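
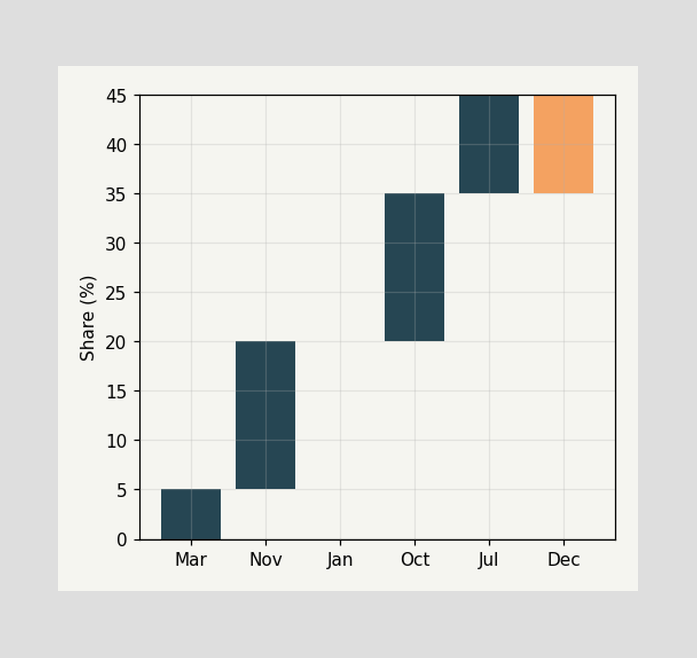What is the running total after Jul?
45%

After Jul the running total reaches 45%.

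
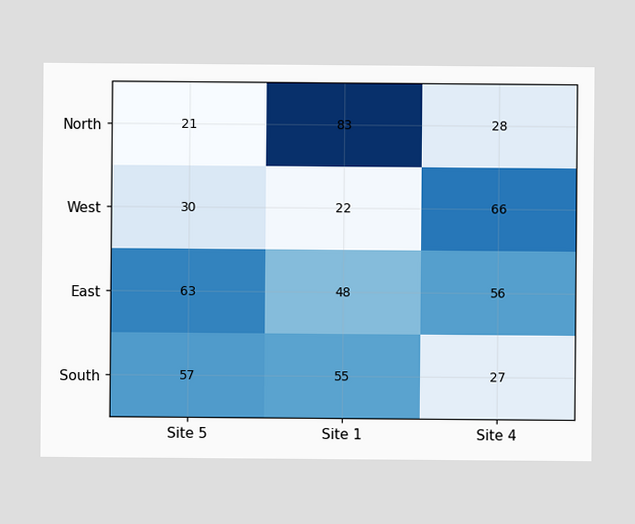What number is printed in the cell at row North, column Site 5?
The (North, Site 5) cell reads 21.

21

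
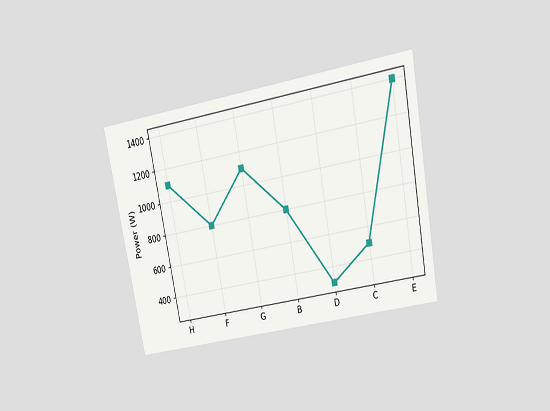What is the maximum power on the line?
The chart is tilted about 11° counter-clockwise and viewed slightly from above. The highest point is at E, and reading across to the y-axis gives 1400W.

1400W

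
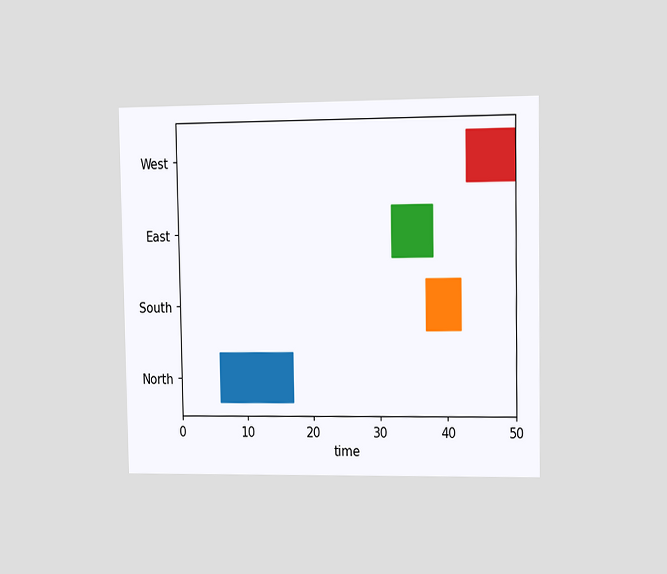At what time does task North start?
The chart is viewed slightly from the right. The North bar begins at t=6.

6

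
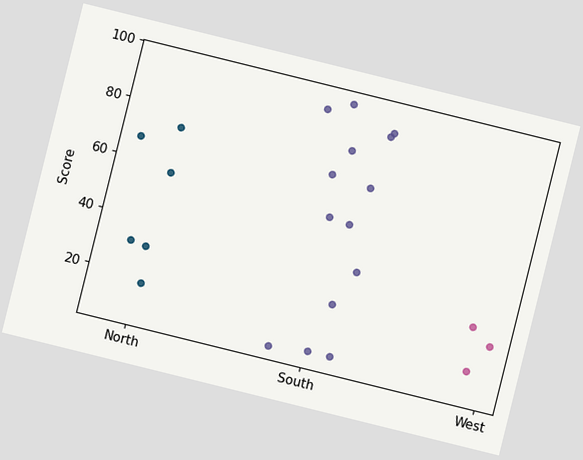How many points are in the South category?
14

The chart is tilted about 14° clockwise. Counting the markers in the South column gives 14.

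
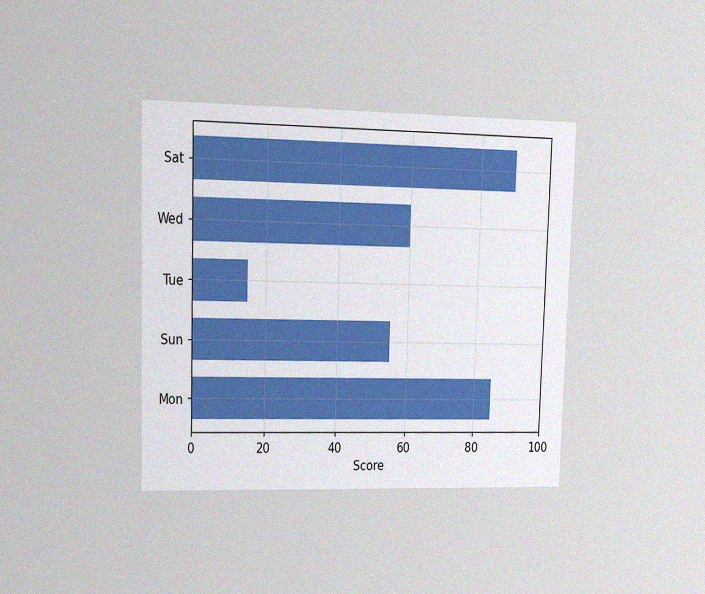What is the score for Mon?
The chart is viewed at a slight angle, with some photo noise. Reading along the chart's x-axis, the Mon bar reaches 85.

85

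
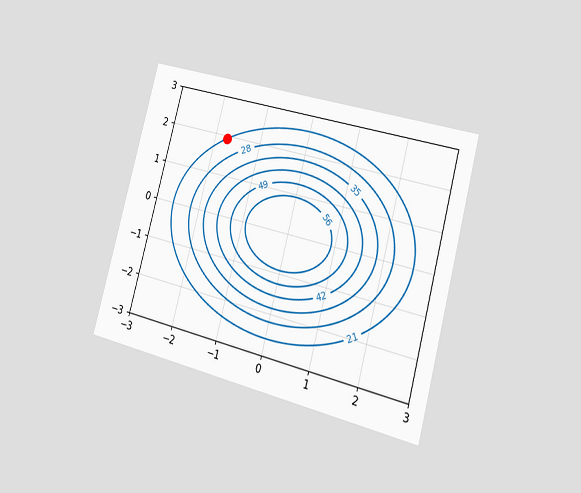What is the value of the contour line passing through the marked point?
21

The chart is tilted about 15° clockwise and viewed slightly from the right. The marked point sits on the contour labelled 21.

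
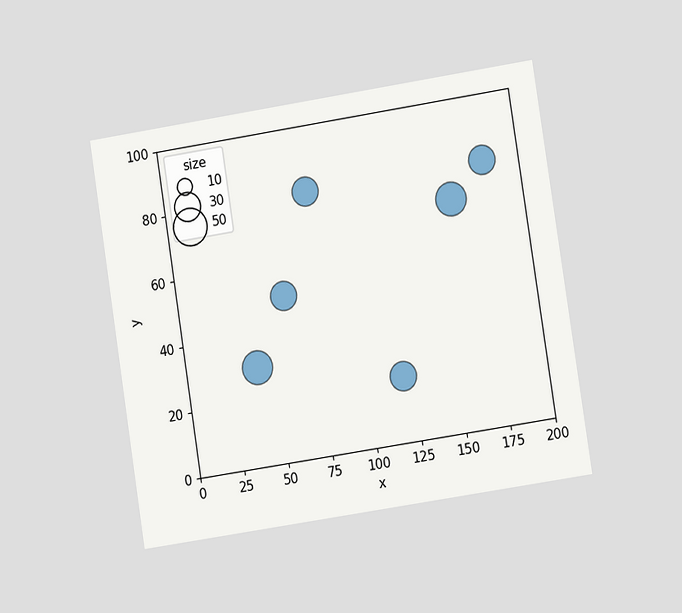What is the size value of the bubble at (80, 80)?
30

The chart is tilted about 9° counter-clockwise and viewed at a slight angle. Matching the bubble at (80, 80) against the size legend gives 30.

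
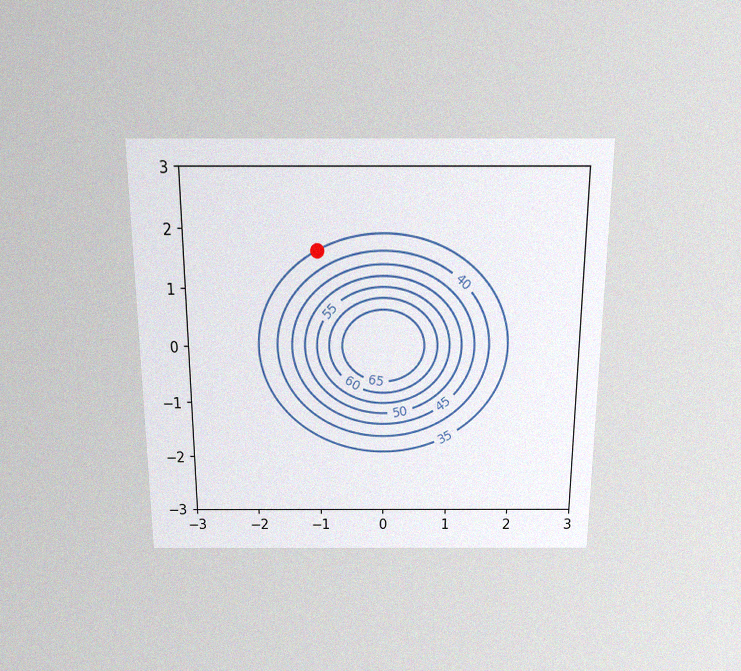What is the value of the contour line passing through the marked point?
35

The chart is viewed slightly from above, with some photo noise. The marked point sits on the contour labelled 35.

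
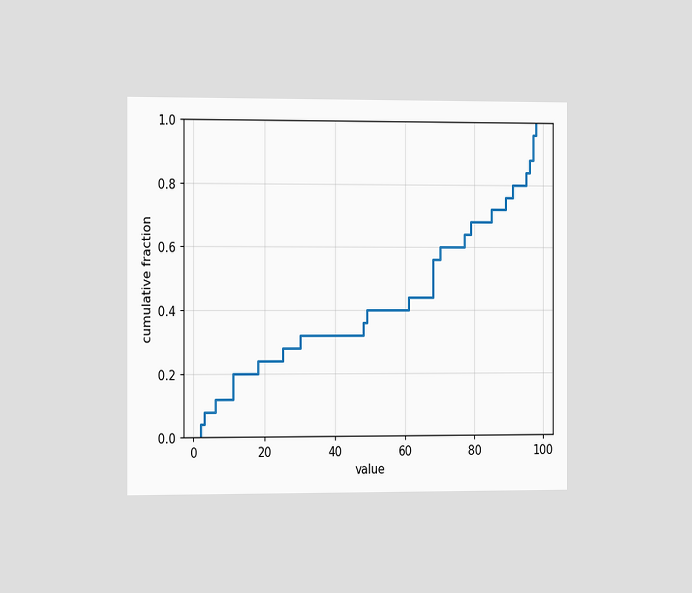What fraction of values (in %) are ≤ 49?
The chart is viewed slightly from the left. At x=49 the ECDF step is at 40%.

40%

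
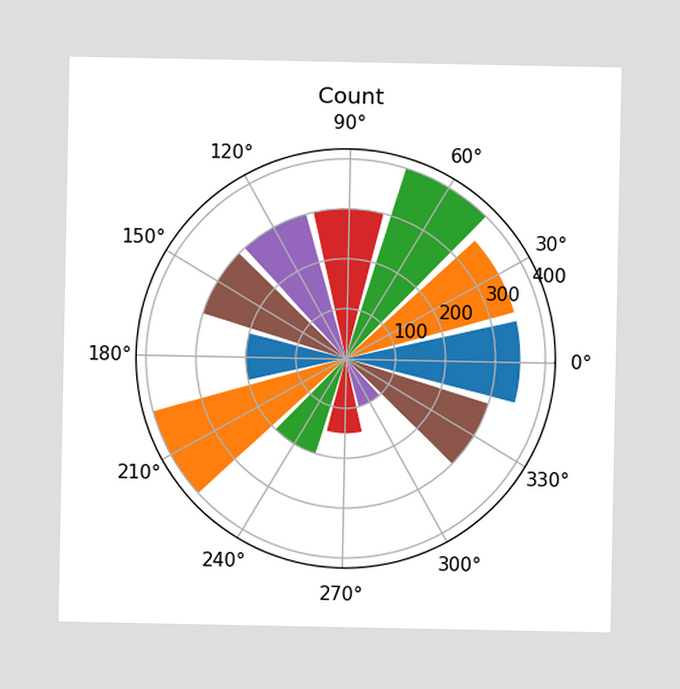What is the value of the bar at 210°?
400

The bar at 210° reaches 400 on the radial axis.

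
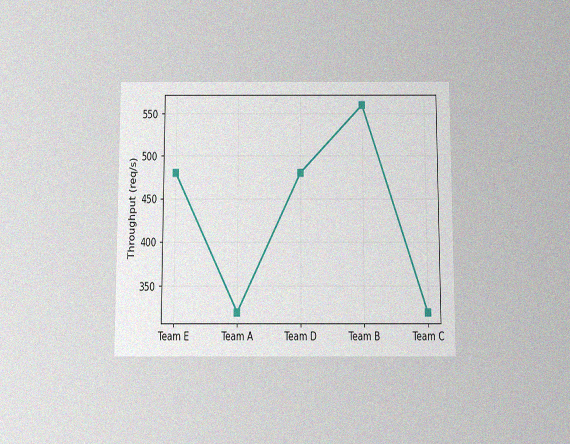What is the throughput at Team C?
The chart is viewed slightly from below, with some photo noise. At Team C, the line is at 320req/s.

320req/s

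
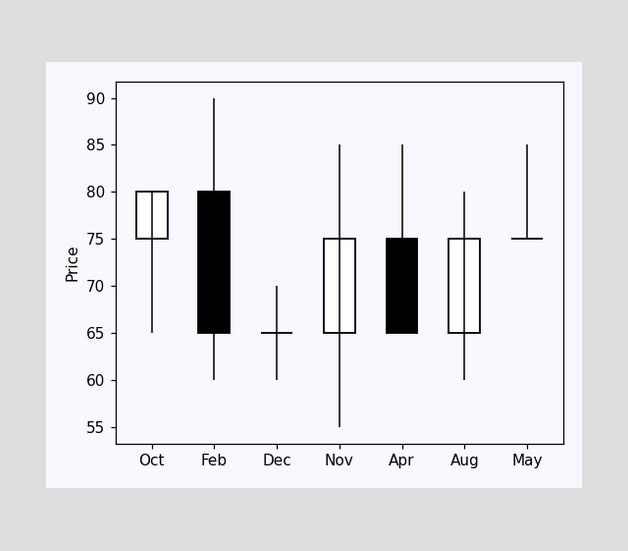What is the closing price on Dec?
65

The Dec candle closes at 65.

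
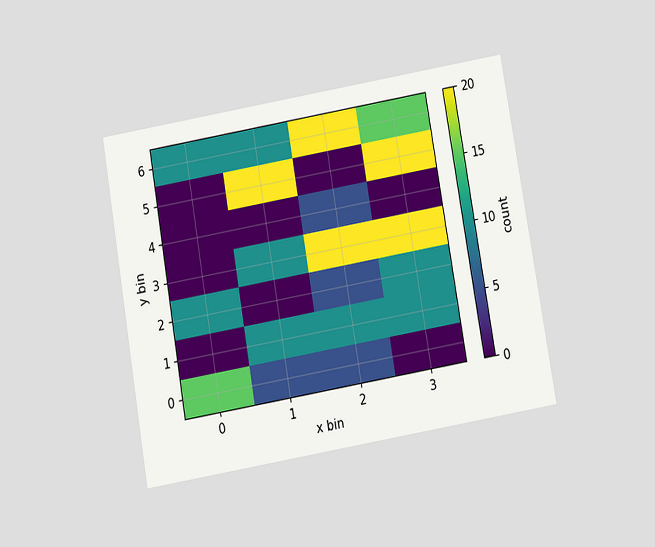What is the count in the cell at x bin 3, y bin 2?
10

The chart is tilted about 10° counter-clockwise and viewed slightly from below. Matching the cell (3, 2) against the colorbar gives 10.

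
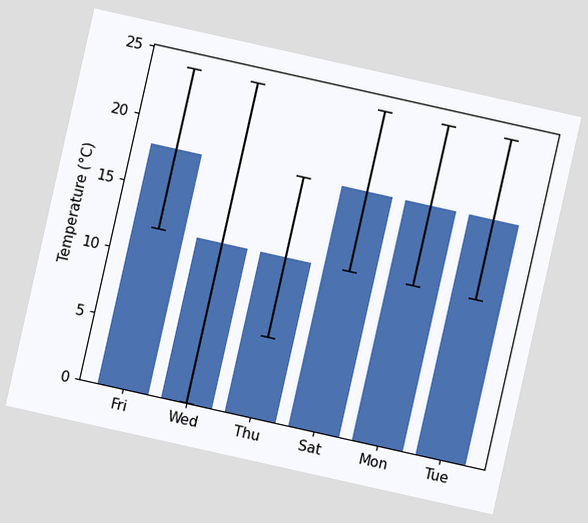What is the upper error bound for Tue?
24°C

The chart is tilted about 13° clockwise. The Tue bar's upper whisker reaches 24°C.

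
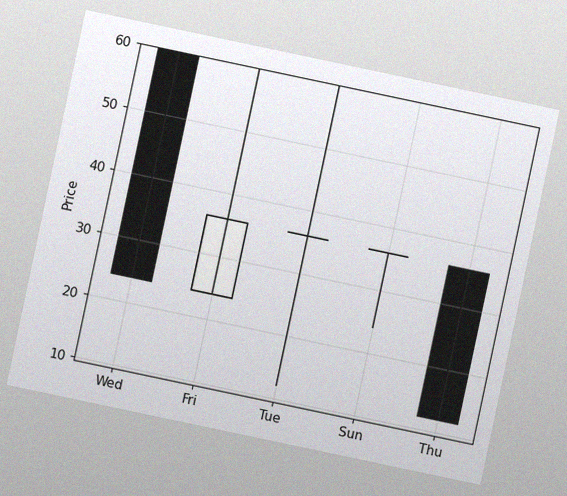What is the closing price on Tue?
36

The chart is tilted about 12° clockwise, with some photo noise. The Tue candle closes at 36.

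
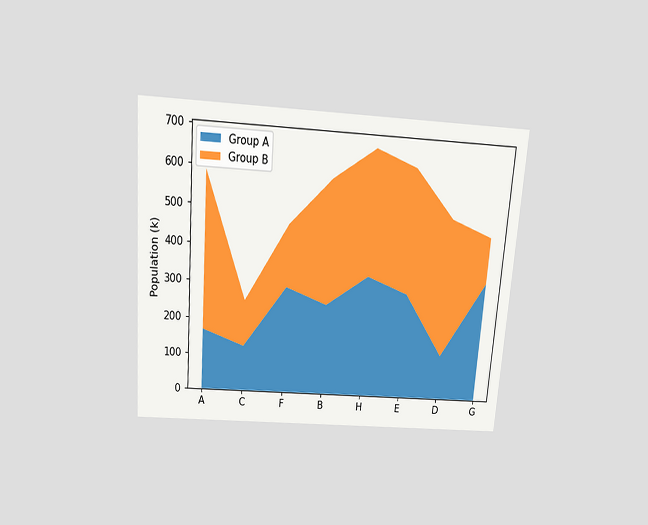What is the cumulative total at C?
252k

The chart is tilted about 4° clockwise and viewed slightly from above. The stacked total at C reaches 252k.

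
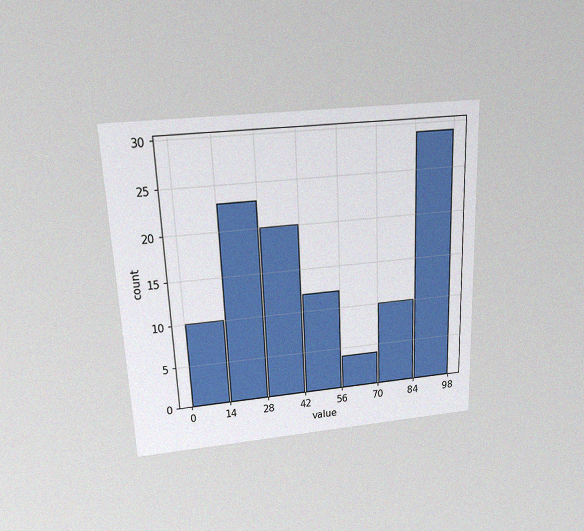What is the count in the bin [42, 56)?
12

The chart is tilted about 2° counter-clockwise and viewed slightly from above, with some photo noise. The [42, 56) bin has height 12.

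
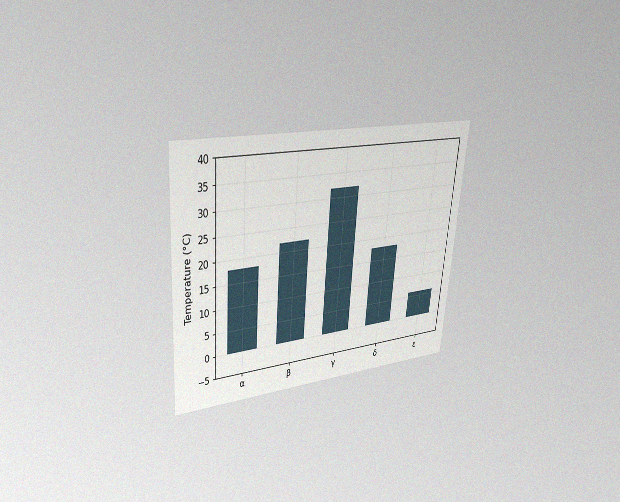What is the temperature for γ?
The chart is tilted about 5° clockwise and viewed at a slight angle, with some photo noise. Reading along the chart's y-axis, the γ bar reaches 32°C.

32°C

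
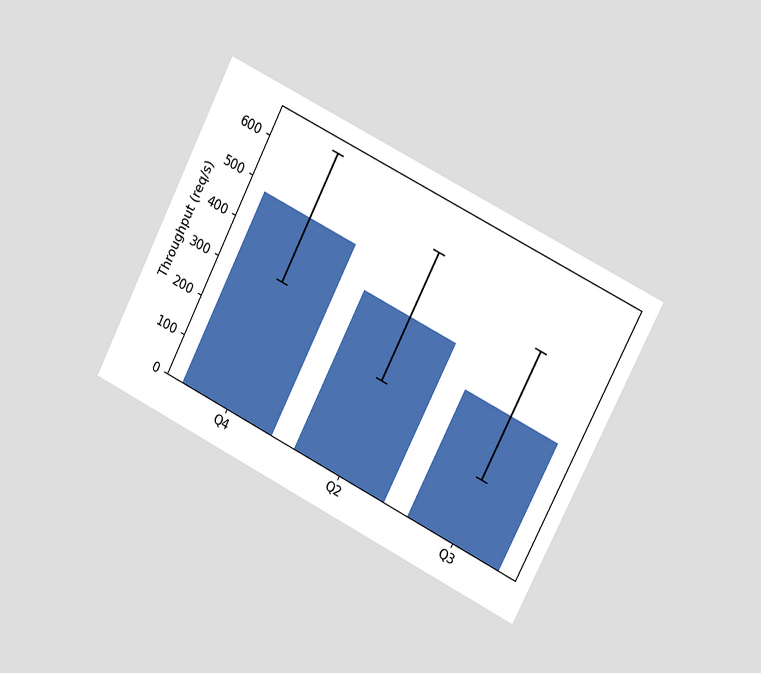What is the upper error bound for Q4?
640req/s

The chart is tilted about 27° clockwise and viewed slightly from the right. The Q4 bar's upper whisker reaches 640req/s.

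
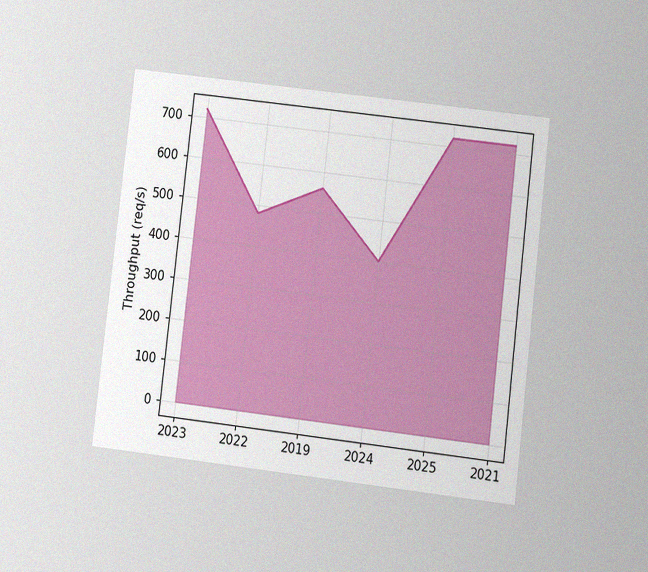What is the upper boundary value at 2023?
The chart is tilted about 7° clockwise and viewed at a slight angle, with some photo noise. At 2023 the upper boundary is at 720req/s.

720req/s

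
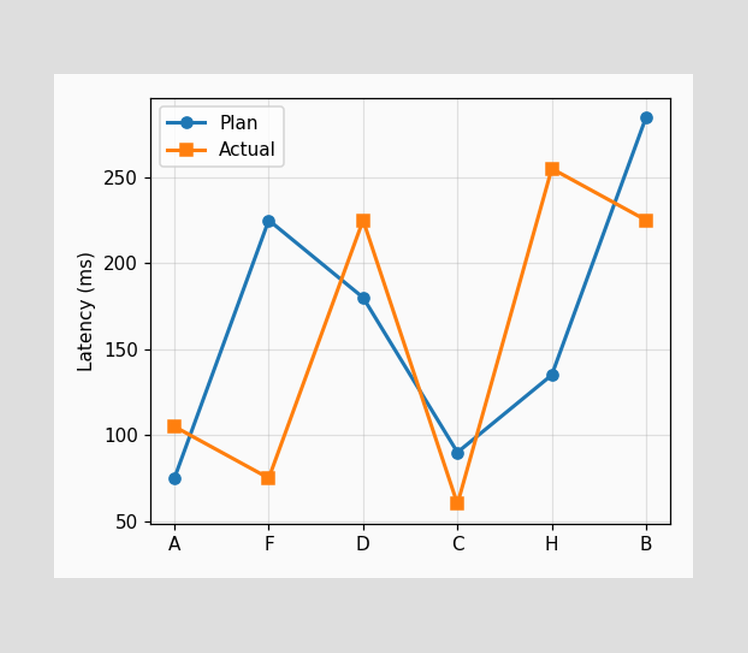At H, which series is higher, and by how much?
At H, Actual sits above the other line by 120ms.

Actual, by 120ms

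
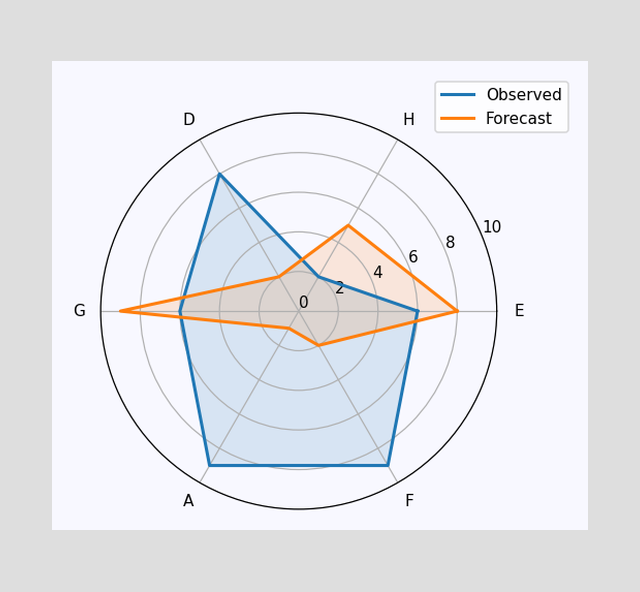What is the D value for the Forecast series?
2

On the D axis, Forecast reaches 2.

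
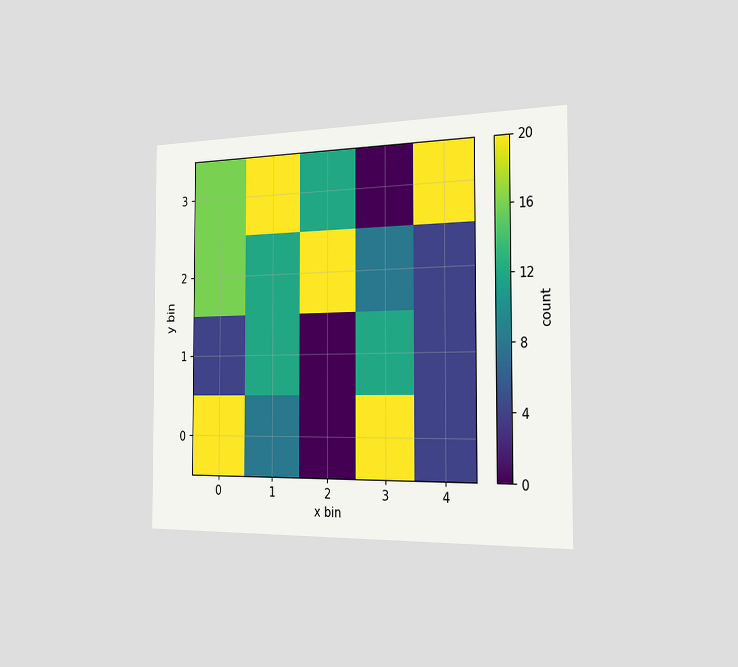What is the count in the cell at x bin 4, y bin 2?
The chart is viewed slightly from the right. Matching the cell (4, 2) against the colorbar gives 4.

4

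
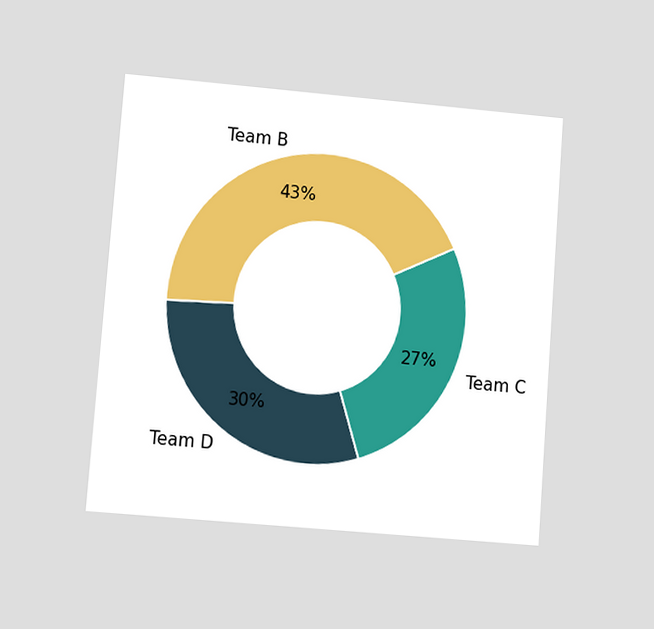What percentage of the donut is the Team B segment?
The chart is tilted about 4° clockwise and viewed at a slight angle. The Team B segment takes up 43% of the ring.

43%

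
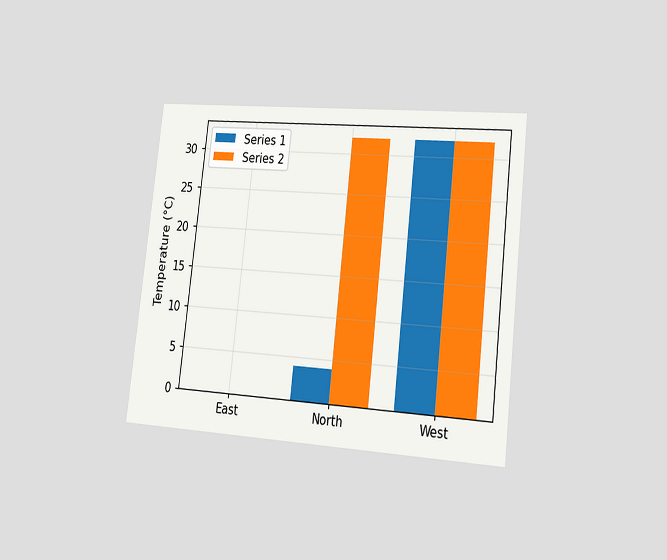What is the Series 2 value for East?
The chart is tilted about 6° clockwise and viewed slightly from the right. The Series 2 bar at East reaches 0°C on the y-axis.

0°C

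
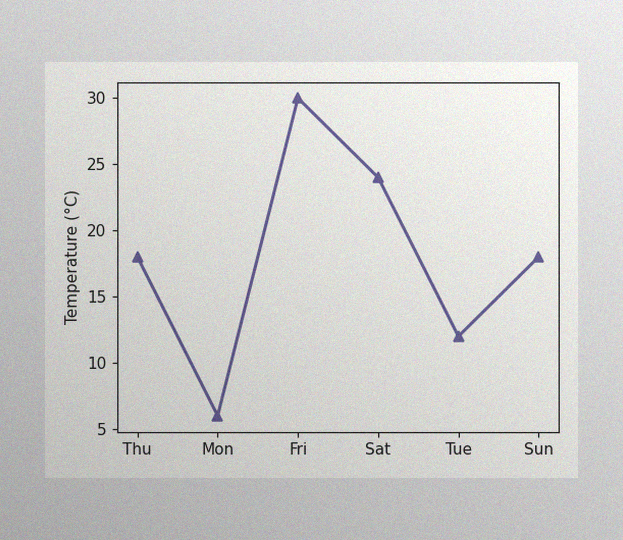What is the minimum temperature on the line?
The image has some photo noise and uneven lighting. The lowest point is at Mon, and reading across to the y-axis gives 6°C.

6°C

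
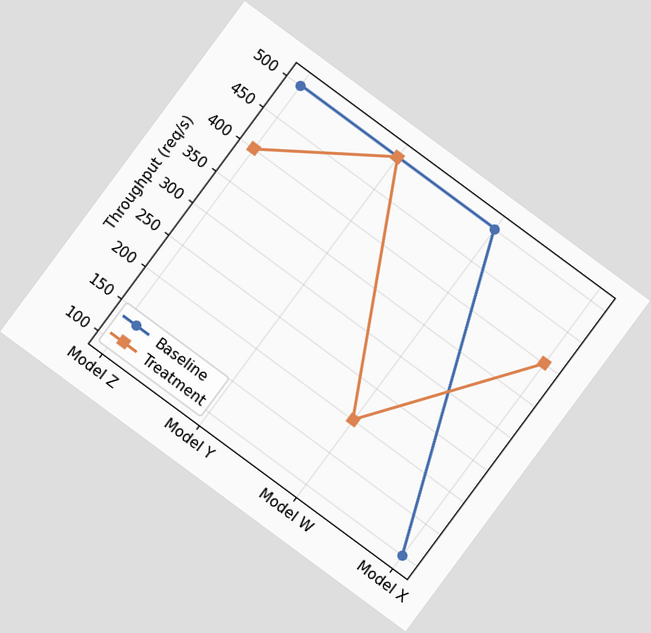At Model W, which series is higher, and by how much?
Baseline, by 300req/s

The chart is tilted about 36° clockwise. At Model W, Baseline sits above the other line by 300req/s.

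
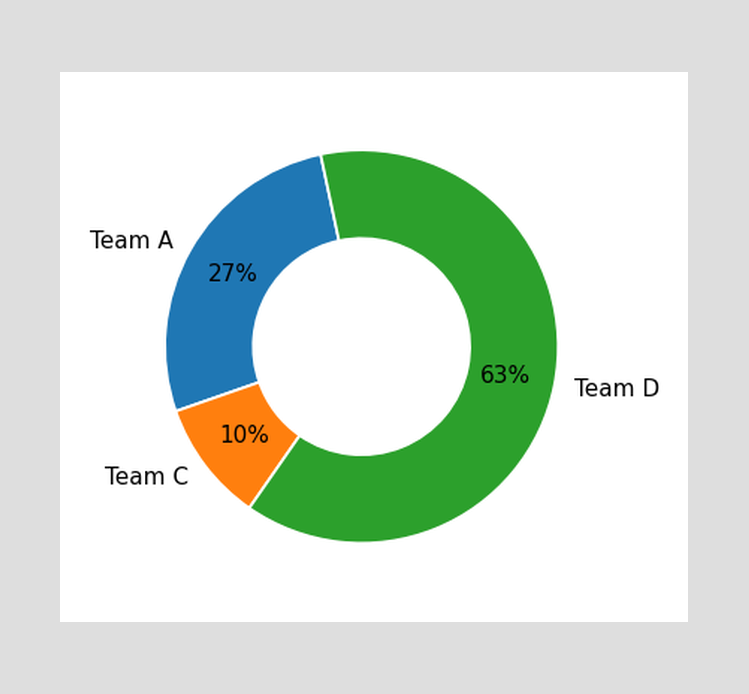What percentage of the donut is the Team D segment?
63%

The Team D segment takes up 63% of the ring.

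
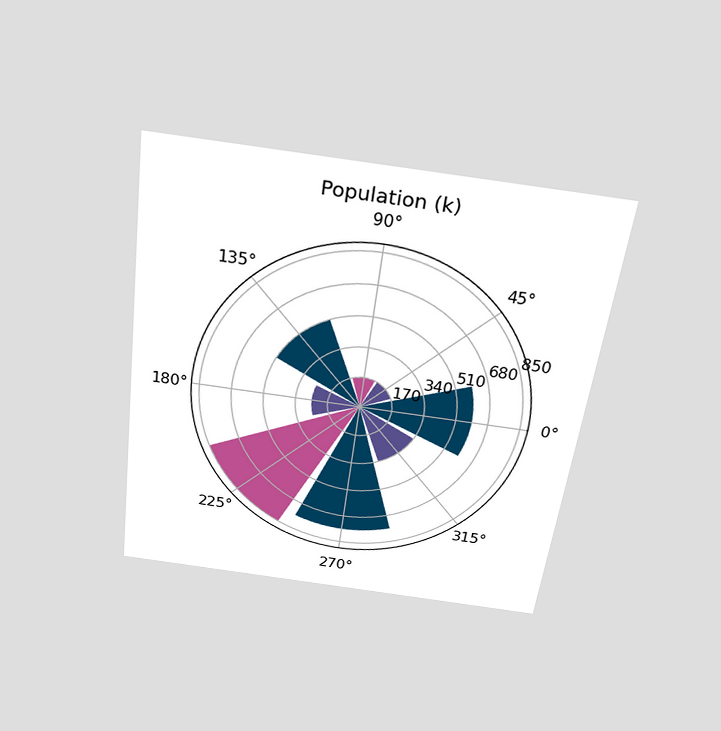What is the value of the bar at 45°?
The chart is tilted about 8° clockwise and viewed slightly from above. The bar at 45° reaches 170k on the radial axis.

170k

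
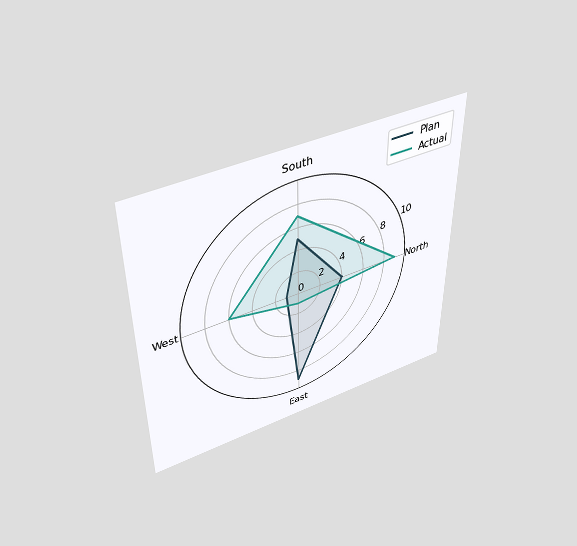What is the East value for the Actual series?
The chart is viewed slightly from above. On the East axis, Actual reaches 1.

1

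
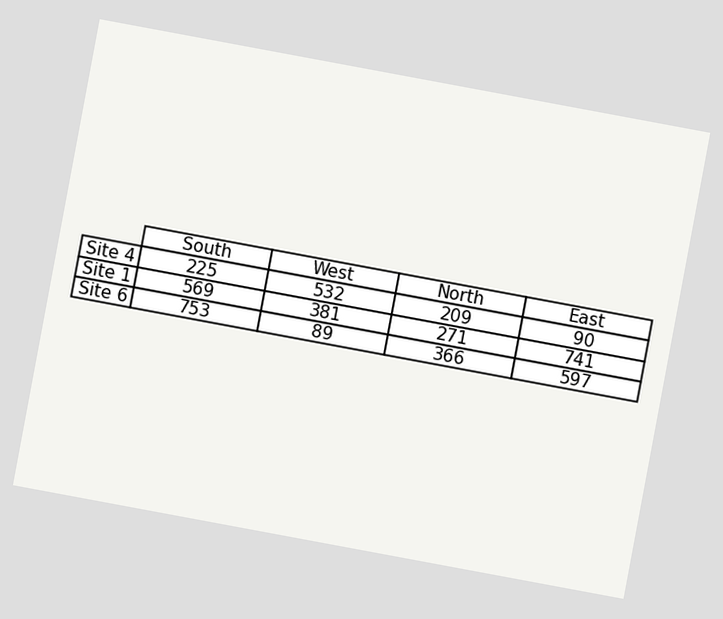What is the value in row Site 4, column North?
The chart is tilted about 11° clockwise. The (Site 4, North) cell reads 209.

209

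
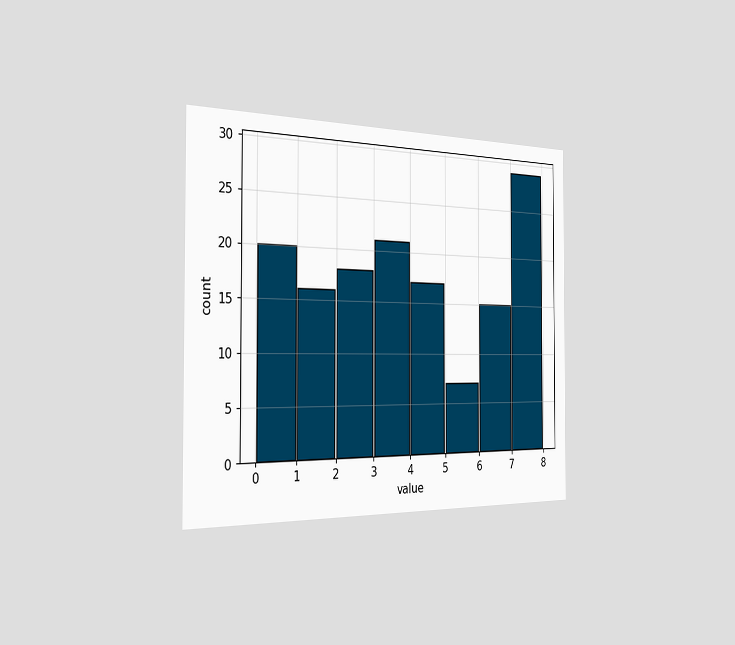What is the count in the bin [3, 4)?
The chart is viewed slightly from the left. The [3, 4) bin has height 21.

21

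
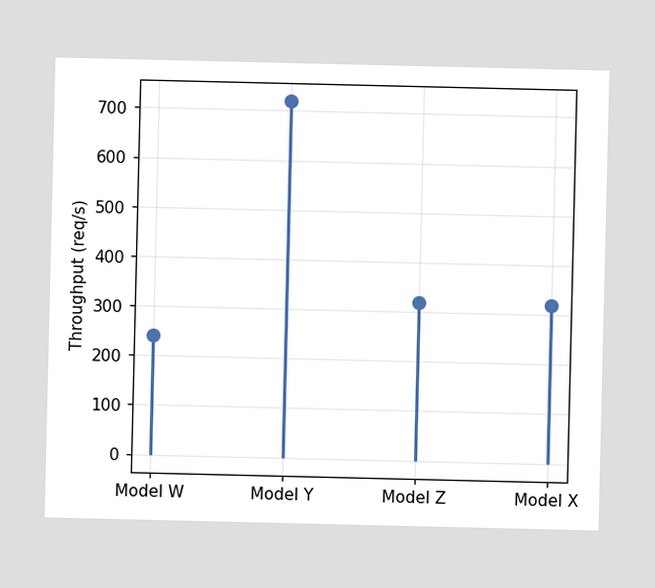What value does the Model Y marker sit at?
720req/s

The Model Y marker sits at 720req/s.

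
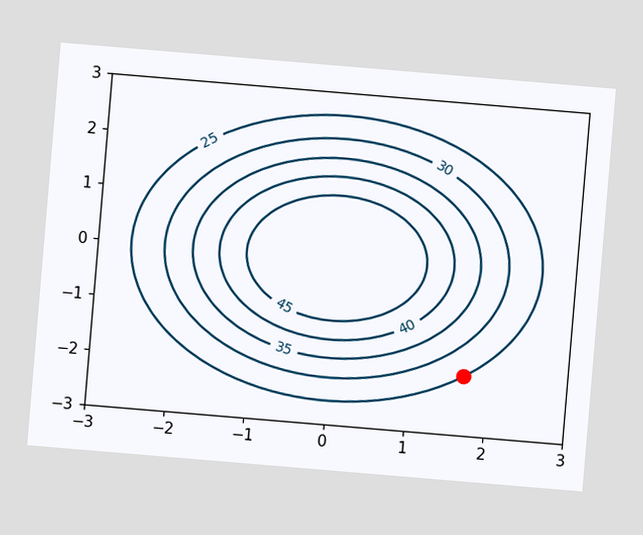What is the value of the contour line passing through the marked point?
25

The chart is tilted about 5° clockwise. The marked point sits on the contour labelled 25.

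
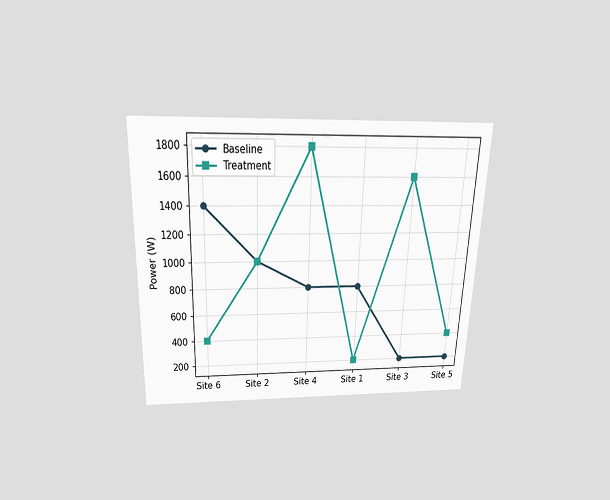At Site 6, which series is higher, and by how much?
The chart is tilted about 2° clockwise and viewed slightly from above. At Site 6, Baseline sits above the other line by 1000W.

Baseline, by 1000W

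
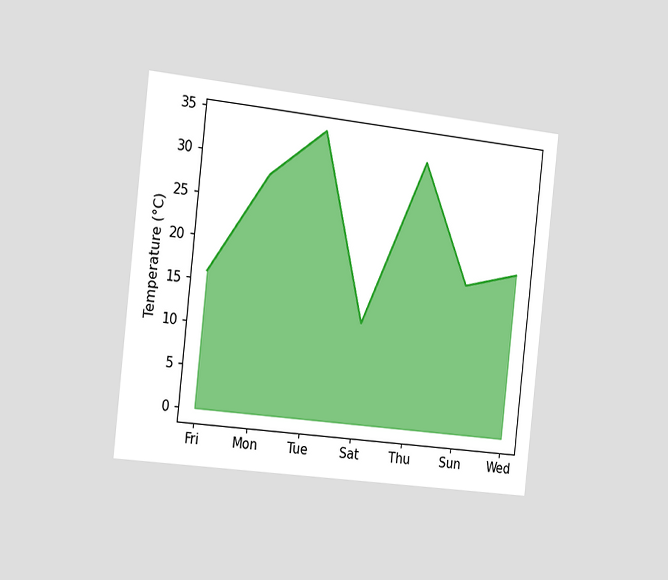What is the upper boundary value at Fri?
16°C

The chart is tilted about 6° clockwise and viewed slightly from the left. At Fri the upper boundary is at 16°C.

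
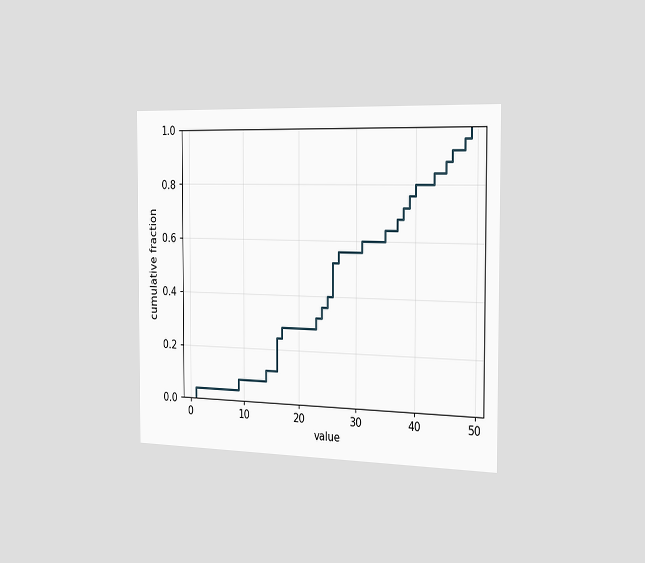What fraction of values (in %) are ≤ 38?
The chart is viewed slightly from the right. At x=38 the ECDF step is at 72%.

72%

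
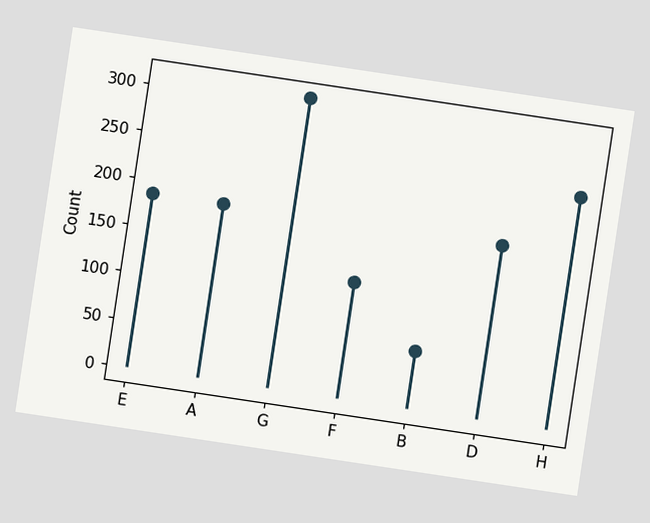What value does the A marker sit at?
186

The chart is tilted about 9° clockwise. The A marker sits at 186.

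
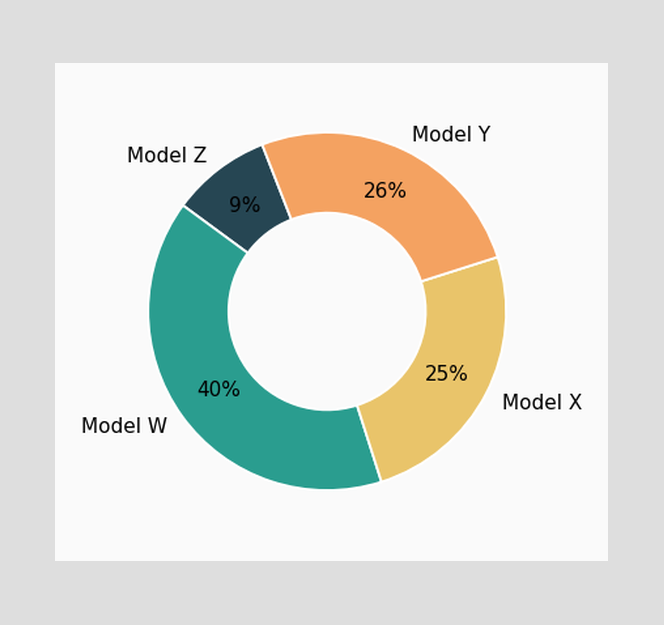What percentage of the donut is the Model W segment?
40%

The Model W segment takes up 40% of the ring.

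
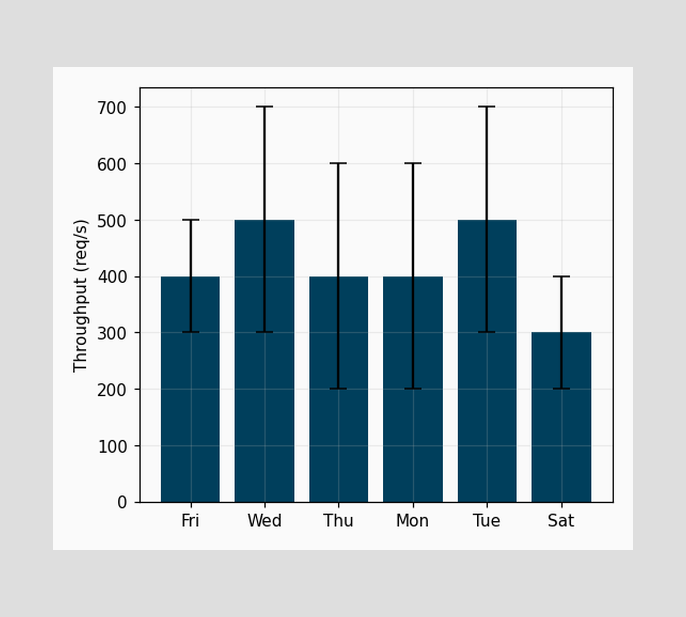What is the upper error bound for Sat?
400req/s

The Sat bar's upper whisker reaches 400req/s.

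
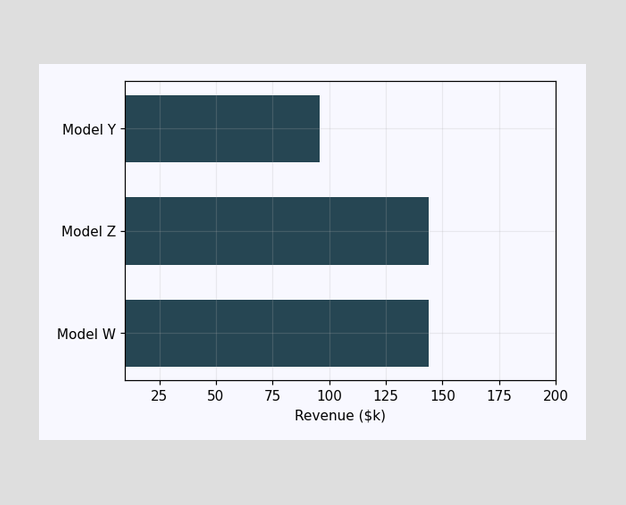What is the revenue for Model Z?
$144k

Reading along the chart's x-axis, the Model Z bar reaches $144k.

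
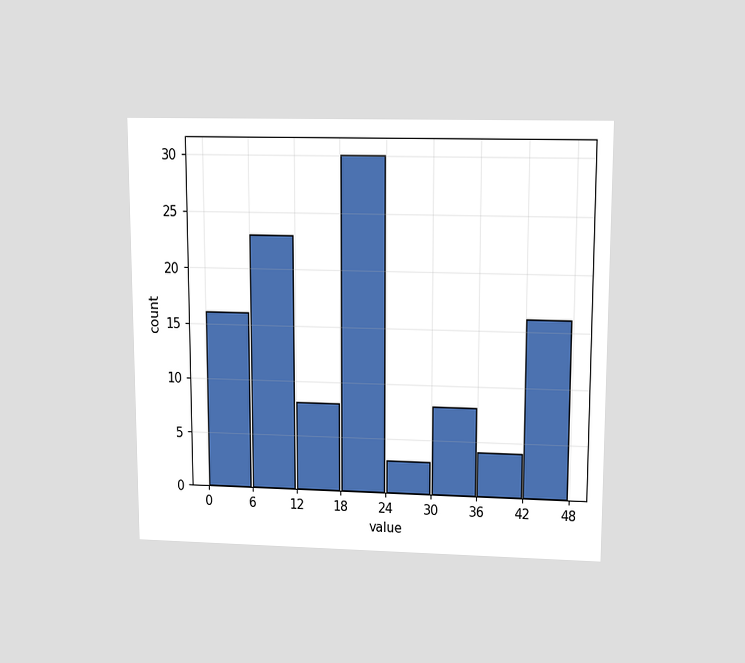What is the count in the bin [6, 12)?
The chart is viewed slightly from above. The [6, 12) bin has height 23.

23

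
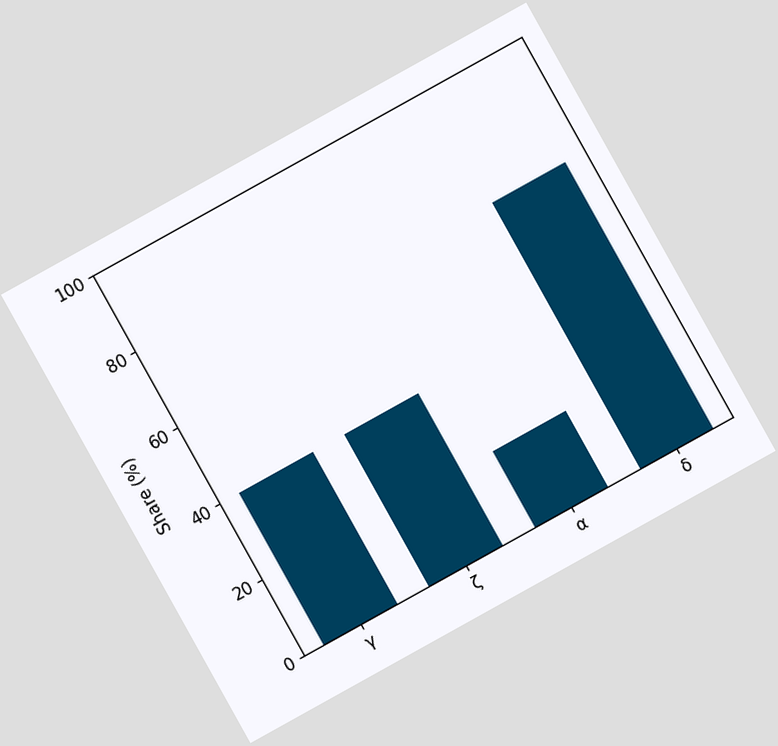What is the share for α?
20%

The chart is tilted about 29° counter-clockwise. Reading along the chart's y-axis, the α bar reaches 20%.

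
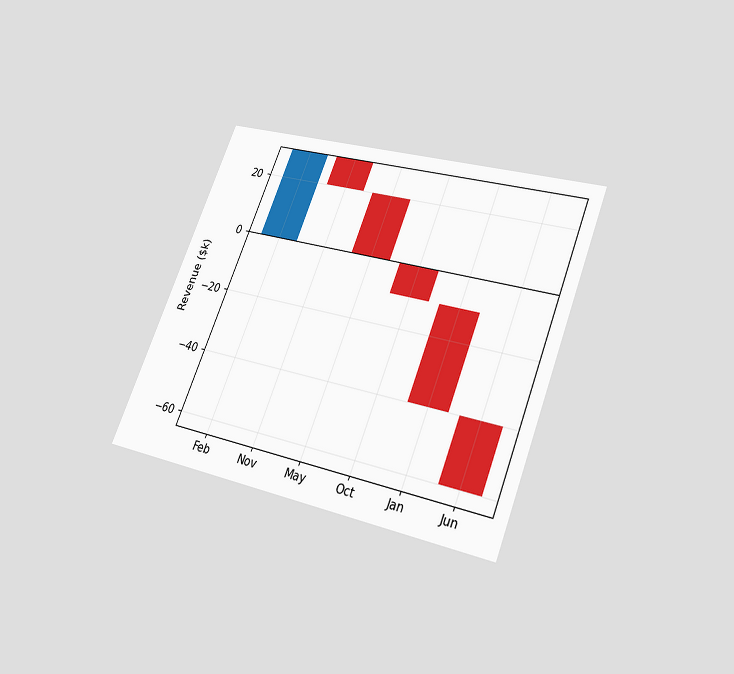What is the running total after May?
The chart is tilted about 21° clockwise and viewed slightly from below. After May the running total reaches $0k.

$0k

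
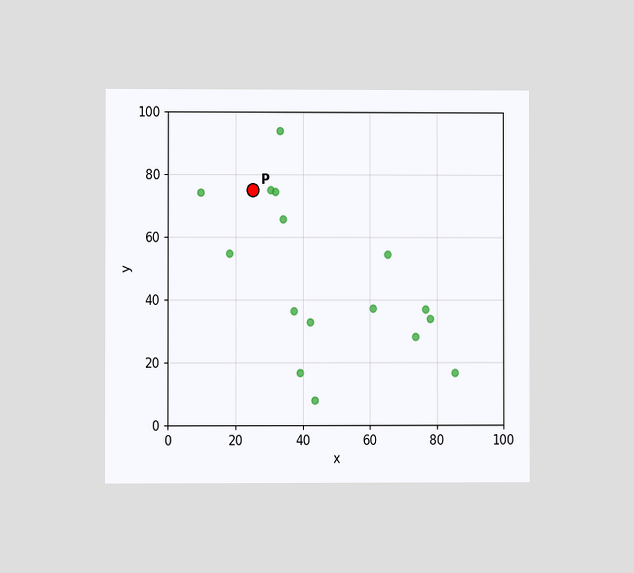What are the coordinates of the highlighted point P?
(25, 75)

The chart is viewed at a slight angle. Following the gridlines from P to each axis, P sits at (25, 75).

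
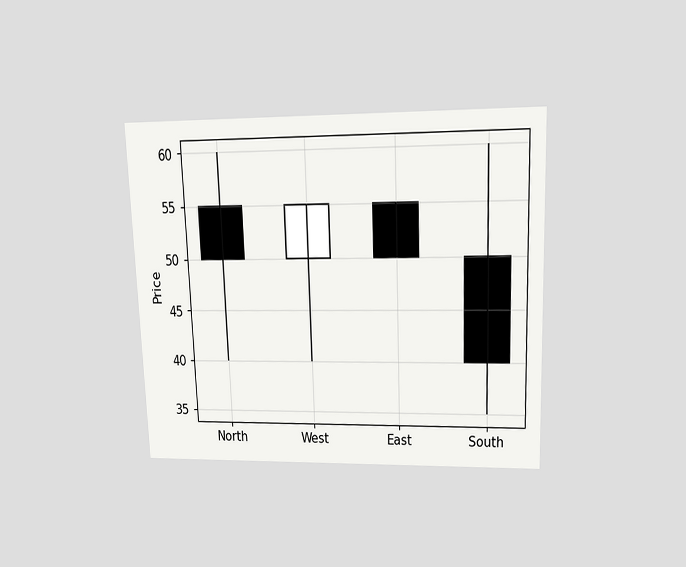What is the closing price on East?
50

The chart is tilted about 2° counter-clockwise and viewed slightly from above. The East candle closes at 50.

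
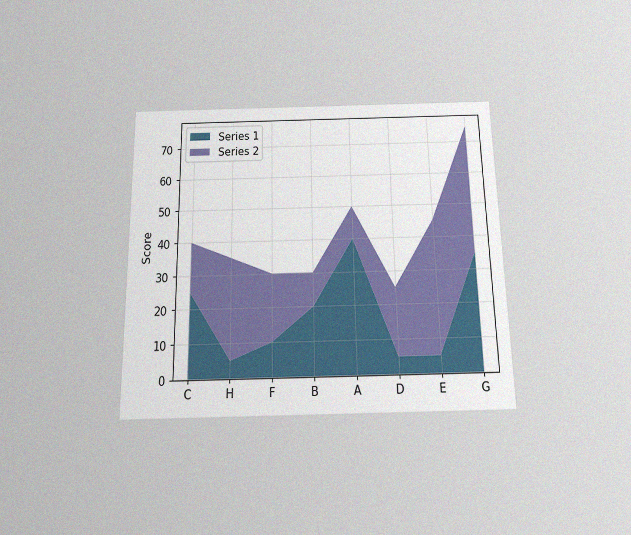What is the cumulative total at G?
The chart is viewed slightly from below, with some photo noise. The stacked total at G reaches 75.

75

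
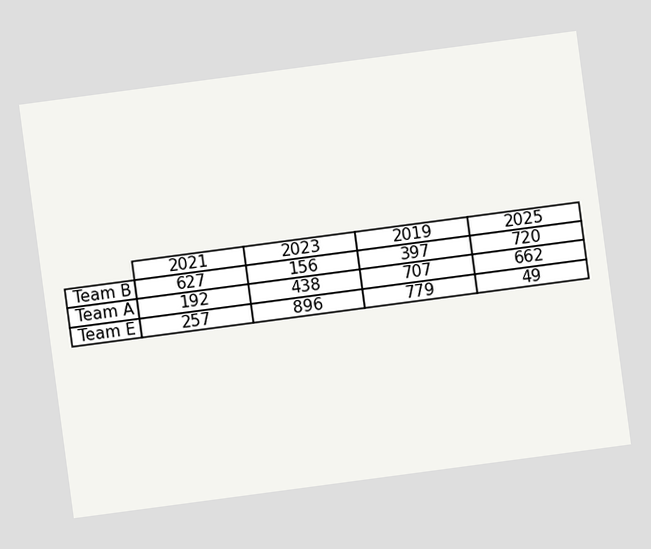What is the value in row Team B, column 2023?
156

The chart is tilted about 8° counter-clockwise. The (Team B, 2023) cell reads 156.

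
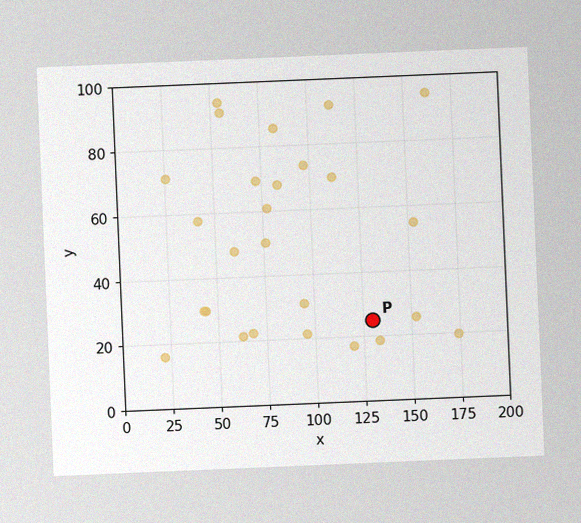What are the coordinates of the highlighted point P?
The chart is tilted about 2° counter-clockwise, with some photo noise. Following the gridlines from P to each axis, P sits at (130, 25).

(130, 25)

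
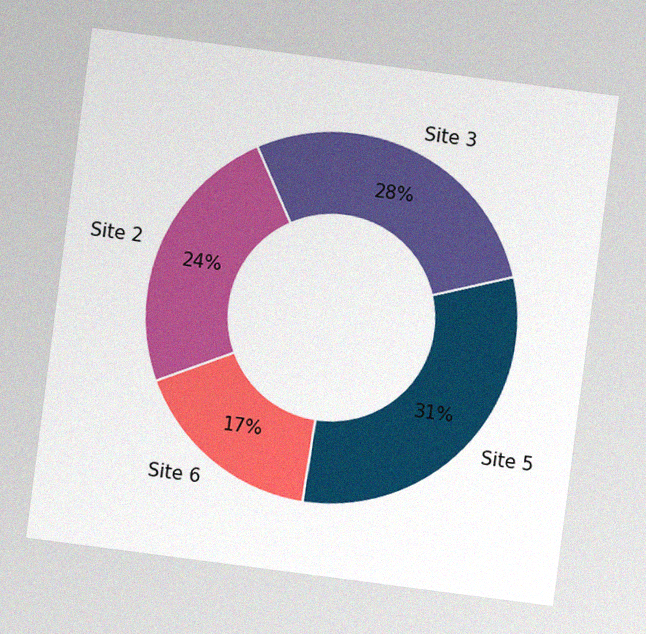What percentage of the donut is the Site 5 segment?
The chart is tilted about 7° clockwise, with some photo noise. The Site 5 segment takes up 31% of the ring.

31%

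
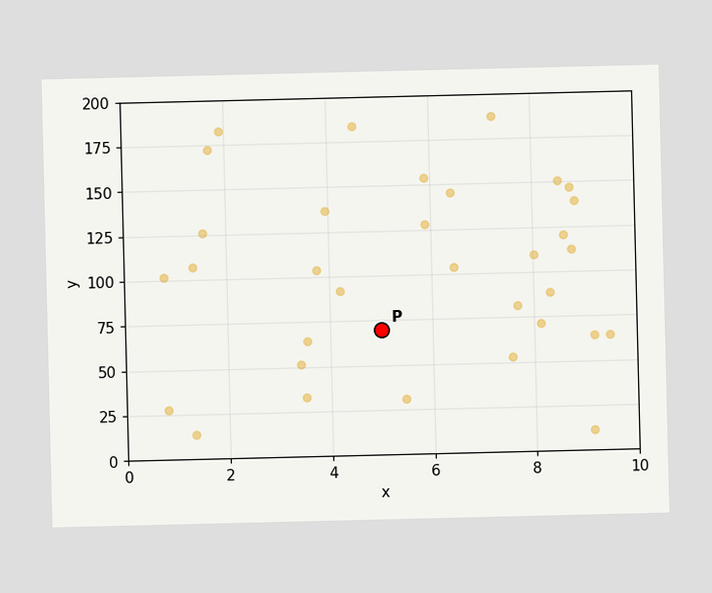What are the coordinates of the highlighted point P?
Following the gridlines from P to each axis, P sits at (5, 70).

(5, 70)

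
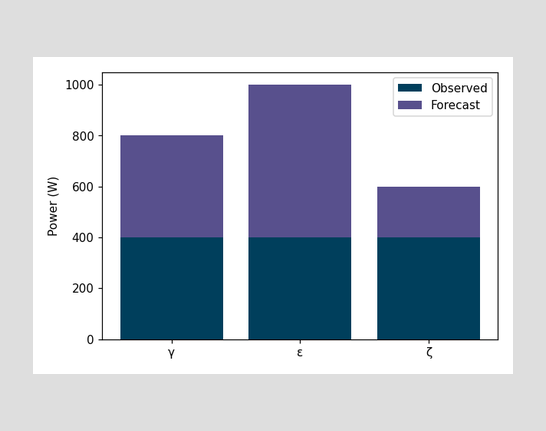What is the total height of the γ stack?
800W

The γ stack's top reaches 800W on the y-axis.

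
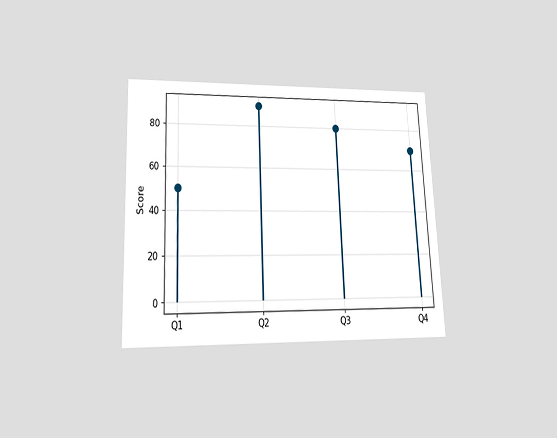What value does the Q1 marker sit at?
50

The chart is tilted about 2° counter-clockwise and viewed slightly from below. The Q1 marker sits at 50.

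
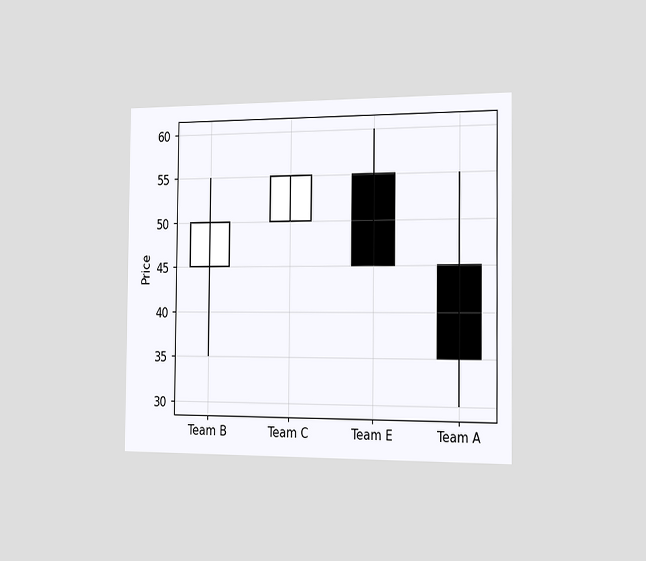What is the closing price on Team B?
50

The chart is viewed slightly from the right. The Team B candle closes at 50.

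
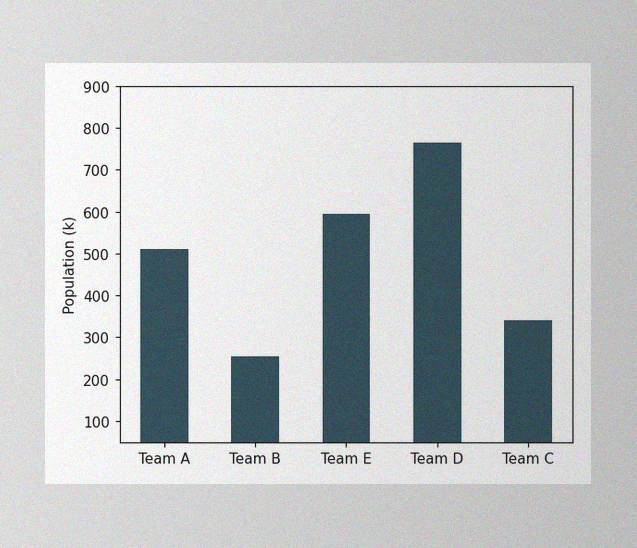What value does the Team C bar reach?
The image has some photo noise and uneven lighting. Reading along the chart's y-axis, the Team C bar reaches 340k.

340k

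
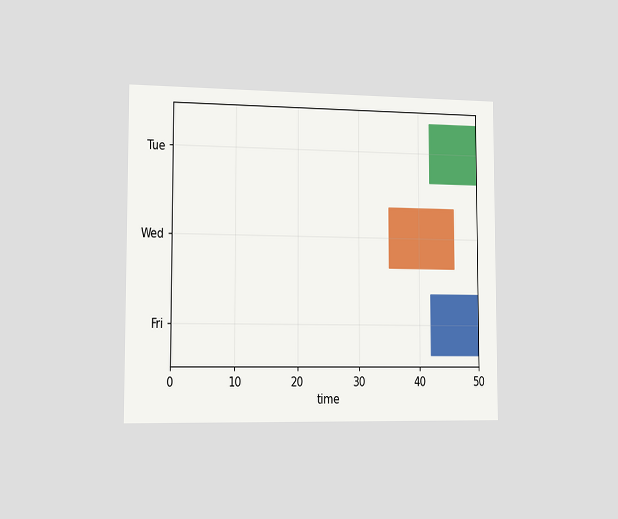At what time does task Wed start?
The chart is viewed slightly from the left. The Wed bar begins at t=35.

35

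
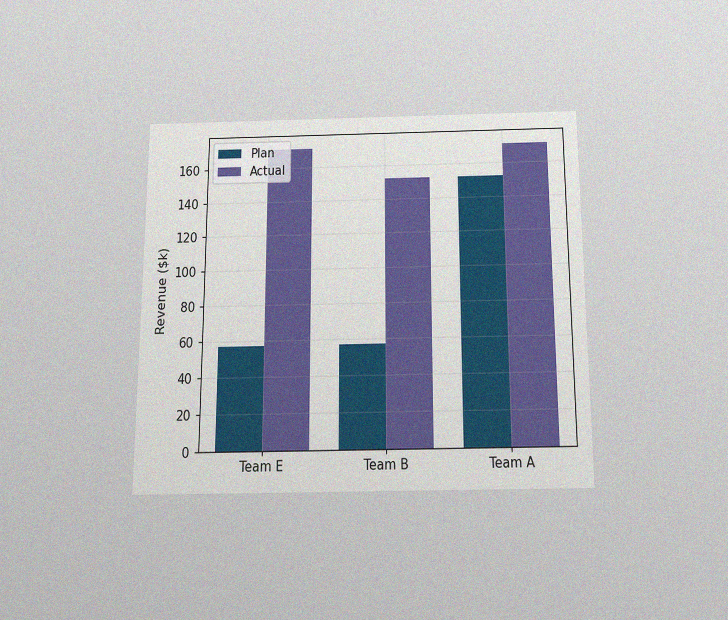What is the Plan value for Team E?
$57k

The chart is viewed slightly from below, with some photo noise. The Plan bar at Team E reaches $57k on the y-axis.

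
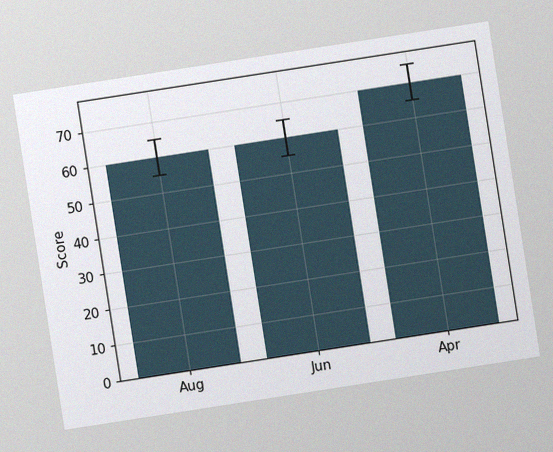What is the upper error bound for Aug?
The chart is tilted about 9° counter-clockwise, with some photo noise. The Aug bar's upper whisker reaches 65.

65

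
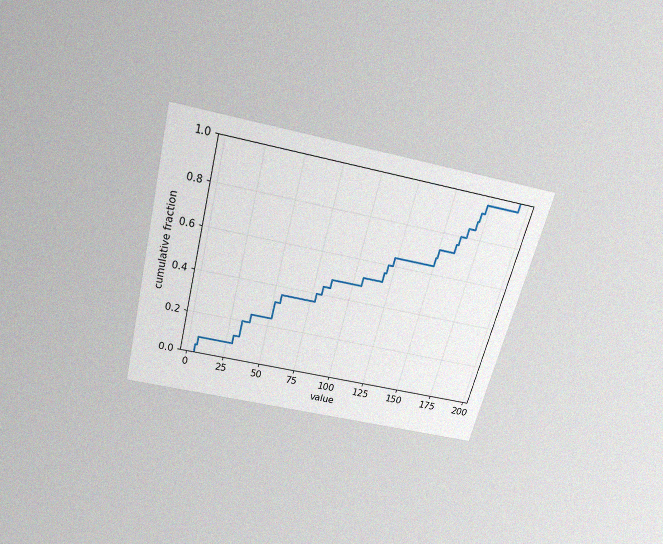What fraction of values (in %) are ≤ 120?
The chart is tilted about 14° clockwise and viewed slightly from above, with some photo noise. At x=120 the ECDF step is at 60%.

60%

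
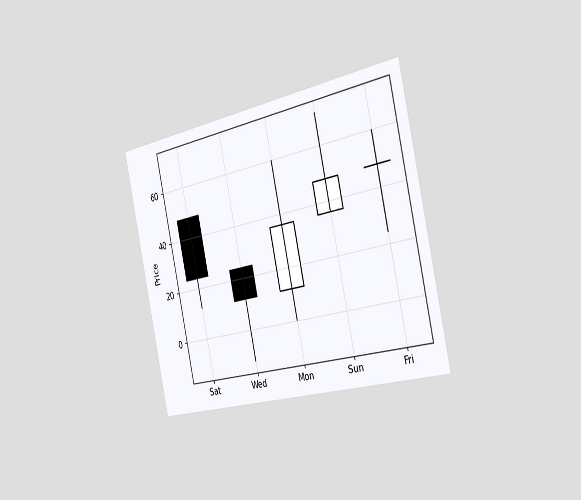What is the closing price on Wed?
The chart is tilted about 12° counter-clockwise and viewed slightly from the right. The Wed candle closes at 12.

12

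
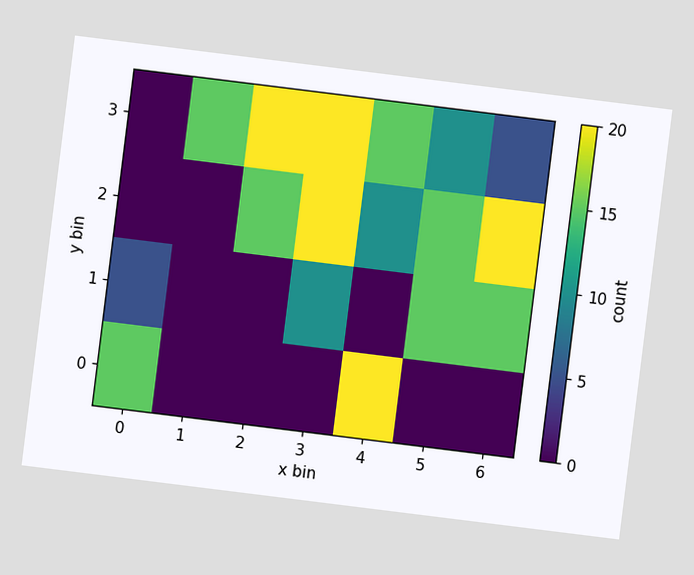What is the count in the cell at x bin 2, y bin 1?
The chart is tilted about 7° clockwise. Matching the cell (2, 1) against the colorbar gives 0.

0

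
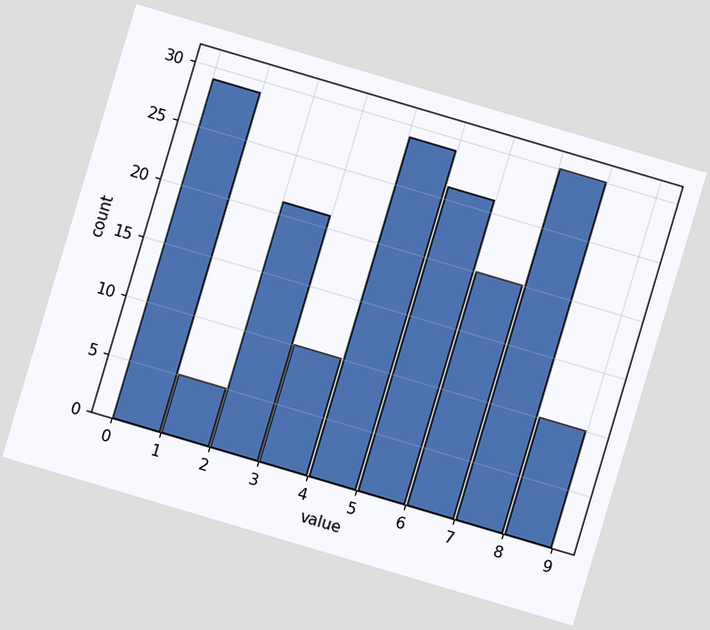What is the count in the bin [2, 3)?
21

The chart is tilted about 16° clockwise. The [2, 3) bin has height 21.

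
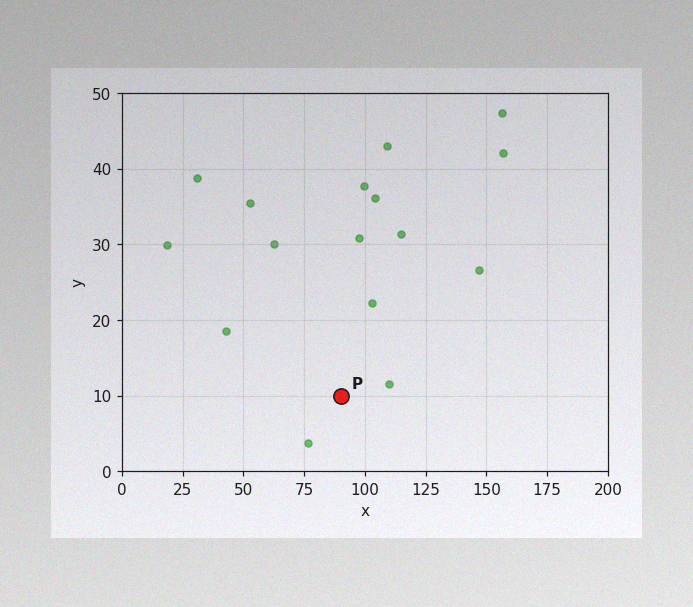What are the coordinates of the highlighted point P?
The image has some photo noise and uneven lighting. Following the gridlines from P to each axis, P sits at (90, 10).

(90, 10)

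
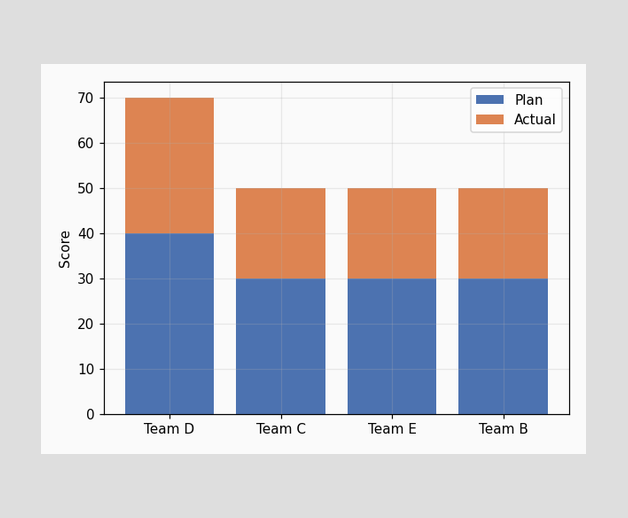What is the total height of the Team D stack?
The Team D stack's top reaches 70 on the y-axis.

70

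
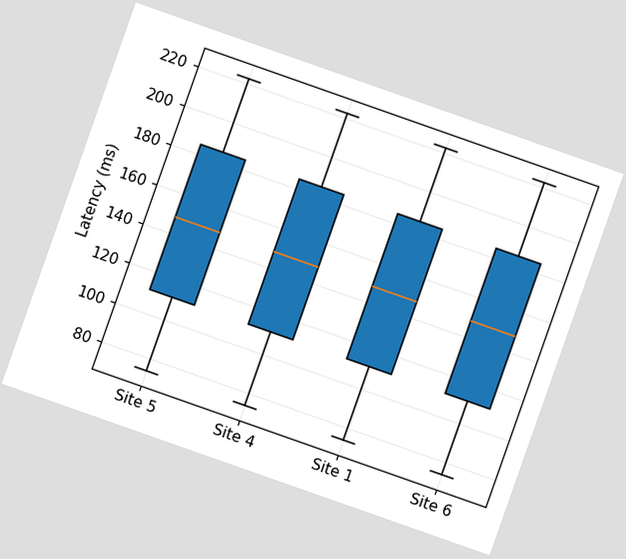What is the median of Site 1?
The chart is tilted about 19° clockwise. The median line in the Site 1 box sits at 148ms.

148ms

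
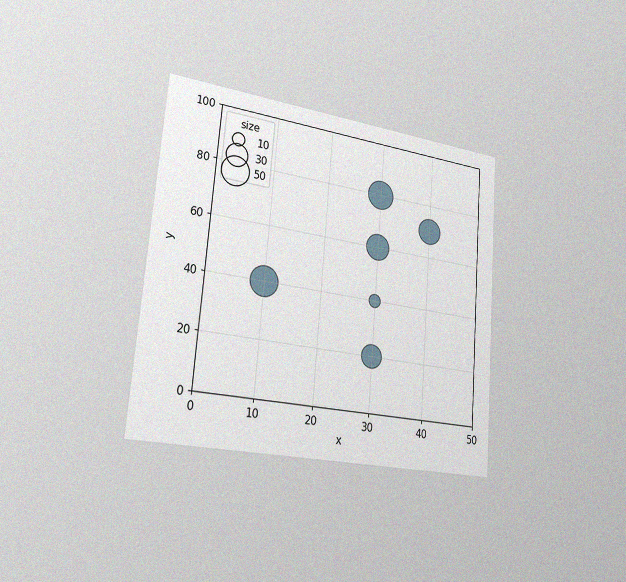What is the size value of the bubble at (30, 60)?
The chart is tilted about 5° clockwise and viewed slightly from the left, with some photo noise. Matching the bubble at (30, 60) against the size legend gives 40.

40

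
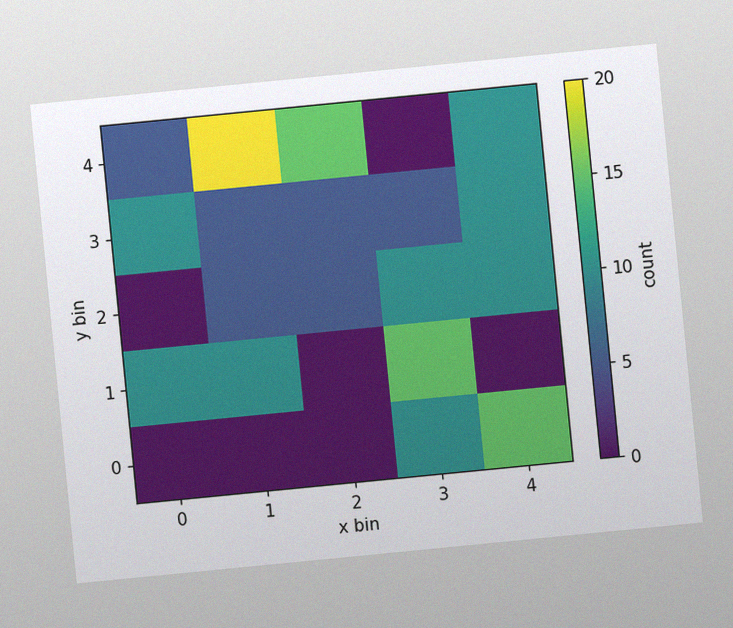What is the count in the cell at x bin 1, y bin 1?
The chart is tilted about 6° counter-clockwise, with some photo noise. Matching the cell (1, 1) against the colorbar gives 10.

10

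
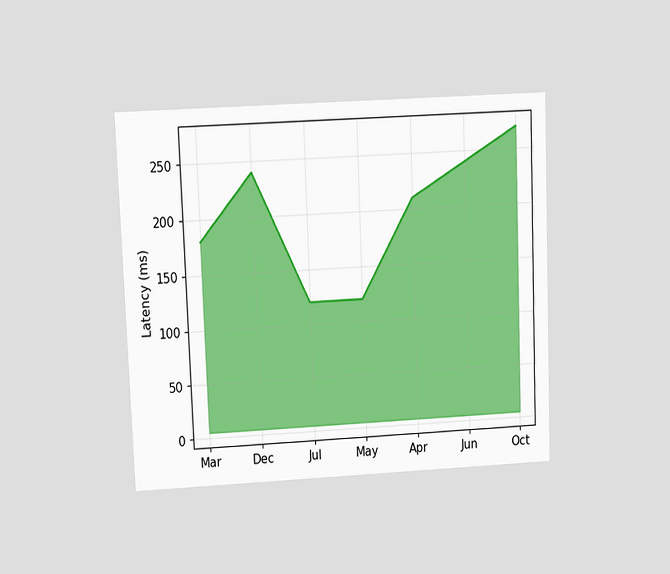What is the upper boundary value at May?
120ms

The chart is tilted about 2° counter-clockwise and viewed slightly from above. At May the upper boundary is at 120ms.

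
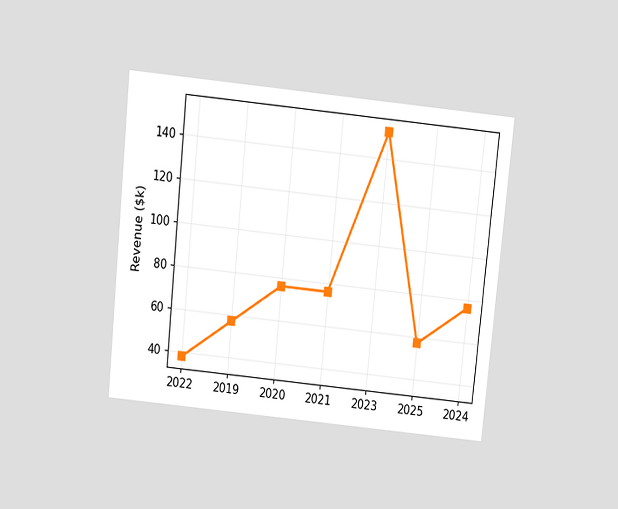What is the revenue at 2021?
The chart is tilted about 6° clockwise and viewed slightly from above. At 2021, the line is at $76k.

$76k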